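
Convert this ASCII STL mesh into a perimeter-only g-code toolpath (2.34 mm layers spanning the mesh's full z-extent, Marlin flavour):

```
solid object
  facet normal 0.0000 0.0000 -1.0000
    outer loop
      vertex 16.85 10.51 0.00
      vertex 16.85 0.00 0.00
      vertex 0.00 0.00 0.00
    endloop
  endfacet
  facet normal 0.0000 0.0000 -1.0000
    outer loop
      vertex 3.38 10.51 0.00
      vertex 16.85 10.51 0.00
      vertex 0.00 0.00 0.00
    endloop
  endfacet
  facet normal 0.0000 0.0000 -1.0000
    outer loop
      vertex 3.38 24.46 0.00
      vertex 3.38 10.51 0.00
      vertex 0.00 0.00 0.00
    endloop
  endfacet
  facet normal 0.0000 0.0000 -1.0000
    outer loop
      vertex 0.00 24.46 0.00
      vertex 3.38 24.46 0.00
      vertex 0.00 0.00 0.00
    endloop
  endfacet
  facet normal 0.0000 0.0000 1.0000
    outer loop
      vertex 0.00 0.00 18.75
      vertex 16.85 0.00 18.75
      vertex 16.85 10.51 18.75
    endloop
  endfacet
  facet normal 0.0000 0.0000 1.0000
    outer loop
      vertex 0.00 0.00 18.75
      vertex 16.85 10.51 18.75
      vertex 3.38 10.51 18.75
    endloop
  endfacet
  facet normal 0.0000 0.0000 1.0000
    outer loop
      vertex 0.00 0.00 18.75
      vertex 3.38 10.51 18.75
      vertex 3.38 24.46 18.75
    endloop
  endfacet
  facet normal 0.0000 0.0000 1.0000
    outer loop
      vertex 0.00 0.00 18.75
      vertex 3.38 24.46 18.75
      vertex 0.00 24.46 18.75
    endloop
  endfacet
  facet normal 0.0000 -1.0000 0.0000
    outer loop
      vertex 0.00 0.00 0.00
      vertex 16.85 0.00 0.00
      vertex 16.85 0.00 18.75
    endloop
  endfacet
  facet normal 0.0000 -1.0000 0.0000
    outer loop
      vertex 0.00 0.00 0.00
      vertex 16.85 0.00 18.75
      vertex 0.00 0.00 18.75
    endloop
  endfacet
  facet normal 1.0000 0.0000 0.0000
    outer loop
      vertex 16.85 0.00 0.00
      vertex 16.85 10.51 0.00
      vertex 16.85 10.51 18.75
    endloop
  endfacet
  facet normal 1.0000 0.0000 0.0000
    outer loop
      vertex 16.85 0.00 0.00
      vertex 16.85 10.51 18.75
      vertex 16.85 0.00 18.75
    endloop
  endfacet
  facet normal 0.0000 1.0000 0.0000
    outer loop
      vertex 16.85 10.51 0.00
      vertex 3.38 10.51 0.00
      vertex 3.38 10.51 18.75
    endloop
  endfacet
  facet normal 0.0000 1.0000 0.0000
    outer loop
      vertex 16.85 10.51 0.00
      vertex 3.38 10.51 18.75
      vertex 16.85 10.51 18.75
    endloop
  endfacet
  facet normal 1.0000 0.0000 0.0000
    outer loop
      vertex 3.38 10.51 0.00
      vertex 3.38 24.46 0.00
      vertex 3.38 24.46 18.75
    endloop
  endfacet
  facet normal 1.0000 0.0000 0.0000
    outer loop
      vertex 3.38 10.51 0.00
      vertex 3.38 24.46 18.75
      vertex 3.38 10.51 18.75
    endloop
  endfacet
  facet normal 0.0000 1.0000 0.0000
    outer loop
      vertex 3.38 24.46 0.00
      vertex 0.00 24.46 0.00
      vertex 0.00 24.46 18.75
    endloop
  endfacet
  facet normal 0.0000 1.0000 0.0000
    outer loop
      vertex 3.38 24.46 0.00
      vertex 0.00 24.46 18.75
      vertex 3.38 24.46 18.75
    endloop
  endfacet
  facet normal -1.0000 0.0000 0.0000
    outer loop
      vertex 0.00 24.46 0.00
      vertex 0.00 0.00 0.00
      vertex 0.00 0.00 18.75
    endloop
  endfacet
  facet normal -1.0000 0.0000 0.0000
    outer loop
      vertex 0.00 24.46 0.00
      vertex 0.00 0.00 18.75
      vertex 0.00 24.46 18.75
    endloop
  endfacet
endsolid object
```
; perimeter-only toolpath
G21 ; units = mm
G90 ; absolute positioning
G28 ; home
; layer 1
G0 Z2.34
G0 X0.00 Y0.00
G1 X16.85 Y0.00
G1 X16.85 Y10.51
G1 X3.38 Y10.51
G1 X3.38 Y24.46
G1 X0.00 Y24.46
G1 X0.00 Y0.00
; layer 2
G0 Z4.69
G0 X0.00 Y0.00
G1 X16.85 Y0.00
G1 X16.85 Y10.51
G1 X3.38 Y10.51
G1 X3.38 Y24.46
G1 X0.00 Y24.46
G1 X0.00 Y0.00
; layer 3
G0 Z7.03
G0 X0.00 Y0.00
G1 X16.85 Y0.00
G1 X16.85 Y10.51
G1 X3.38 Y10.51
G1 X3.38 Y24.46
G1 X0.00 Y24.46
G1 X0.00 Y0.00
; layer 4
G0 Z9.38
G0 X0.00 Y0.00
G1 X16.85 Y0.00
G1 X16.85 Y10.51
G1 X3.38 Y10.51
G1 X3.38 Y24.46
G1 X0.00 Y24.46
G1 X0.00 Y0.00
; layer 5
G0 Z11.72
G0 X0.00 Y0.00
G1 X16.85 Y0.00
G1 X16.85 Y10.51
G1 X3.38 Y10.51
G1 X3.38 Y24.46
G1 X0.00 Y24.46
G1 X0.00 Y0.00
; layer 6
G0 Z14.06
G0 X0.00 Y0.00
G1 X16.85 Y0.00
G1 X16.85 Y10.51
G1 X3.38 Y10.51
G1 X3.38 Y24.46
G1 X0.00 Y24.46
G1 X0.00 Y0.00
; layer 7
G0 Z16.41
G0 X0.00 Y0.00
G1 X16.85 Y0.00
G1 X16.85 Y10.51
G1 X3.38 Y10.51
G1 X3.38 Y24.46
G1 X0.00 Y24.46
G1 X0.00 Y0.00
; layer 8
G0 Z18.75
G0 X0.00 Y0.00
G1 X16.85 Y0.00
G1 X16.85 Y10.51
G1 X3.38 Y10.51
G1 X3.38 Y24.46
G1 X0.00 Y24.46
G1 X0.00 Y0.00
M2 ; end

The solid is an L-shaped prism: outer 16.9 × 24.5 mm, arm thicknesses ≈ 10.5 mm (horizontal) and 3.38 mm (vertical), extruded 18.8 mm in z. Slicing at Δz = 2.34 mm — 8 equal slices spanning the solid's height, so layer i sits at z = i·h/8 — gives 8 non-empty perimeters. Each is a 6-segment closed polygon; G0 lifts to the layer z and rapids to the start vertex, then G1 traces the edges.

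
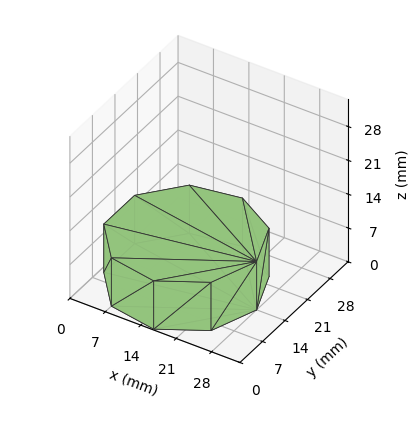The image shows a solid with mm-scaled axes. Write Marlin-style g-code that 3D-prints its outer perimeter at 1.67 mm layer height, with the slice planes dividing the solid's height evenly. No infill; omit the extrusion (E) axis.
Reading the render: the shape is a regular 9-sided prism (a cylinder approximated with 9 flat sides), circumscribed radius ≈ 14 mm, height ≈ 10 mm (dimensions read to the nearest mm from the axis ticks). For the g-code, the solid's height is divided into equal slices at the stated Δz and each level perimeter traced with G1 moves after a G0 lift.

; perimeter-only toolpath
G21 ; units = mm
G90 ; absolute positioning
G28 ; home
; layer 1
G0 Z1.67
G0 X28.00 Y14.00
G1 X24.72 Y23.00
G1 X16.43 Y27.79
G1 X7.00 Y26.12
G1 X0.84 Y18.79
G1 X0.84 Y9.21
G1 X7.00 Y1.88
G1 X16.43 Y0.21
G1 X24.72 Y5.00
G1 X28.00 Y14.00
; layer 2
G0 Z3.33
G0 X28.00 Y14.00
G1 X24.72 Y23.00
G1 X16.43 Y27.79
G1 X7.00 Y26.12
G1 X0.84 Y18.79
G1 X0.84 Y9.21
G1 X7.00 Y1.88
G1 X16.43 Y0.21
G1 X24.72 Y5.00
G1 X28.00 Y14.00
; layer 3
G0 Z5.00
G0 X28.00 Y14.00
G1 X24.72 Y23.00
G1 X16.43 Y27.79
G1 X7.00 Y26.12
G1 X0.84 Y18.79
G1 X0.84 Y9.21
G1 X7.00 Y1.88
G1 X16.43 Y0.21
G1 X24.72 Y5.00
G1 X28.00 Y14.00
; layer 4
G0 Z6.67
G0 X28.00 Y14.00
G1 X24.72 Y23.00
G1 X16.43 Y27.79
G1 X7.00 Y26.12
G1 X0.84 Y18.79
G1 X0.84 Y9.21
G1 X7.00 Y1.88
G1 X16.43 Y0.21
G1 X24.72 Y5.00
G1 X28.00 Y14.00
; layer 5
G0 Z8.33
G0 X28.00 Y14.00
G1 X24.72 Y23.00
G1 X16.43 Y27.79
G1 X7.00 Y26.12
G1 X0.84 Y18.79
G1 X0.84 Y9.21
G1 X7.00 Y1.88
G1 X16.43 Y0.21
G1 X24.72 Y5.00
G1 X28.00 Y14.00
; layer 6
G0 Z10.00
G0 X28.00 Y14.00
G1 X24.72 Y23.00
G1 X16.43 Y27.79
G1 X7.00 Y26.12
G1 X0.84 Y18.79
G1 X0.84 Y9.21
G1 X7.00 Y1.88
G1 X16.43 Y0.21
G1 X24.72 Y5.00
G1 X28.00 Y14.00
M2 ; end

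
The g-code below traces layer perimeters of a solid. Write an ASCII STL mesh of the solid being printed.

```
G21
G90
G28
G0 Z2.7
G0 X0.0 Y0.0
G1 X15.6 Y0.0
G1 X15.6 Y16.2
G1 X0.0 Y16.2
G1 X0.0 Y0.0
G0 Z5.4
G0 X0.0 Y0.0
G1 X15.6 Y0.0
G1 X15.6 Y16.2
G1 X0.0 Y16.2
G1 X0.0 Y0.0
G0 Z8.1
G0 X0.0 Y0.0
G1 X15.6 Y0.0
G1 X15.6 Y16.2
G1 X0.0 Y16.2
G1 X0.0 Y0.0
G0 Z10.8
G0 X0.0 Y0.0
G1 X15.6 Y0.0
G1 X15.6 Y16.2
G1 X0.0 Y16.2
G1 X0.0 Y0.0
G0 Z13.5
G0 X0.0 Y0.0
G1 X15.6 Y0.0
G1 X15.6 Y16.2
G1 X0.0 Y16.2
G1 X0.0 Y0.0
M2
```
solid part
  facet normal 0.0000 0.0000 -1.0000
    outer loop
      vertex 15.6 16.2 0.0
      vertex 15.6 0.0 0.0
      vertex 0.0 0.0 0.0
    endloop
  endfacet
  facet normal 0.0000 0.0000 -1.0000
    outer loop
      vertex 0.0 16.2 0.0
      vertex 15.6 16.2 0.0
      vertex 0.0 0.0 0.0
    endloop
  endfacet
  facet normal 0.0000 0.0000 1.0000
    outer loop
      vertex 0.0 0.0 13.5
      vertex 15.6 0.0 13.5
      vertex 15.6 16.2 13.5
    endloop
  endfacet
  facet normal 0.0000 0.0000 1.0000
    outer loop
      vertex 0.0 0.0 13.5
      vertex 15.6 16.2 13.5
      vertex 0.0 16.2 13.5
    endloop
  endfacet
  facet normal 0.0000 -1.0000 0.0000
    outer loop
      vertex 0.0 0.0 0.0
      vertex 15.6 0.0 0.0
      vertex 15.6 0.0 13.5
    endloop
  endfacet
  facet normal 0.0000 -1.0000 0.0000
    outer loop
      vertex 0.0 0.0 0.0
      vertex 15.6 0.0 13.5
      vertex 0.0 0.0 13.5
    endloop
  endfacet
  facet normal 0.0000 1.0000 0.0000
    outer loop
      vertex 15.6 16.2 13.5
      vertex 15.6 16.2 0.0
      vertex 0.0 16.2 0.0
    endloop
  endfacet
  facet normal 0.0000 1.0000 0.0000
    outer loop
      vertex 0.0 16.2 13.5
      vertex 15.6 16.2 13.5
      vertex 0.0 16.2 0.0
    endloop
  endfacet
  facet normal -1.0000 0.0000 0.0000
    outer loop
      vertex 0.0 16.2 13.5
      vertex 0.0 16.2 0.0
      vertex 0.0 0.0 0.0
    endloop
  endfacet
  facet normal -1.0000 0.0000 0.0000
    outer loop
      vertex 0.0 0.0 13.5
      vertex 0.0 16.2 13.5
      vertex 0.0 0.0 0.0
    endloop
  endfacet
  facet normal 1.0000 0.0000 0.0000
    outer loop
      vertex 15.6 0.0 0.0
      vertex 15.6 16.2 0.0
      vertex 15.6 16.2 13.5
    endloop
  endfacet
  facet normal 1.0000 0.0000 0.0000
    outer loop
      vertex 15.6 0.0 0.0
      vertex 15.6 16.2 13.5
      vertex 15.6 0.0 13.5
    endloop
  endfacet
endsolid part

The G0 Z moves step by Δz≈2.7 mm. Every layer's G1 loop is the same polygon, so the solid is a straight extrusion of it from z=0 to z≈13.5. Closing with flat bottom and top caps and triangulating gives 12 facets — a rectangular box, roughly 15.6 × 16.2 mm footprint and 13.5 mm tall.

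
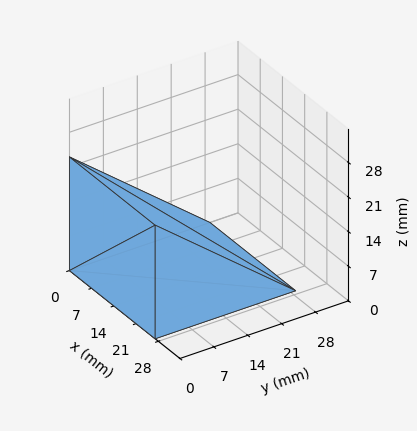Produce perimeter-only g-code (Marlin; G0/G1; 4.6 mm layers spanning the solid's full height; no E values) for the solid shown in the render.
Reading the render: the shape is a wedge (ramp): 27 × 29 mm base, rising to 23 mm along the y=0 edge and sloping linearly to z=0 at y=29 (dimensions read to the nearest mm from the axis ticks). For the g-code, the solid's height is divided into equal slices at the stated Δz and each level perimeter traced with G1 moves after a G0 lift.

; perimeter-only toolpath
G21 ; units = mm
G90 ; absolute positioning
G28 ; home
; layer 1
G0 Z4.6
G0 X0.0 Y0.0
G1 X27.0 Y0.0
G1 X27.0 Y23.2
G1 X0.0 Y23.2
G1 X0.0 Y0.0
; layer 2
G0 Z9.2
G0 X0.0 Y0.0
G1 X27.0 Y0.0
G1 X27.0 Y17.4
G1 X0.0 Y17.4
G1 X0.0 Y0.0
; layer 3
G0 Z13.8
G0 X0.0 Y0.0
G1 X27.0 Y0.0
G1 X27.0 Y11.6
G1 X0.0 Y11.6
G1 X0.0 Y0.0
; layer 4
G0 Z18.4
G0 X0.0 Y0.0
G1 X27.0 Y0.0
G1 X27.0 Y5.8
G1 X0.0 Y5.8
G1 X0.0 Y0.0
M2 ; end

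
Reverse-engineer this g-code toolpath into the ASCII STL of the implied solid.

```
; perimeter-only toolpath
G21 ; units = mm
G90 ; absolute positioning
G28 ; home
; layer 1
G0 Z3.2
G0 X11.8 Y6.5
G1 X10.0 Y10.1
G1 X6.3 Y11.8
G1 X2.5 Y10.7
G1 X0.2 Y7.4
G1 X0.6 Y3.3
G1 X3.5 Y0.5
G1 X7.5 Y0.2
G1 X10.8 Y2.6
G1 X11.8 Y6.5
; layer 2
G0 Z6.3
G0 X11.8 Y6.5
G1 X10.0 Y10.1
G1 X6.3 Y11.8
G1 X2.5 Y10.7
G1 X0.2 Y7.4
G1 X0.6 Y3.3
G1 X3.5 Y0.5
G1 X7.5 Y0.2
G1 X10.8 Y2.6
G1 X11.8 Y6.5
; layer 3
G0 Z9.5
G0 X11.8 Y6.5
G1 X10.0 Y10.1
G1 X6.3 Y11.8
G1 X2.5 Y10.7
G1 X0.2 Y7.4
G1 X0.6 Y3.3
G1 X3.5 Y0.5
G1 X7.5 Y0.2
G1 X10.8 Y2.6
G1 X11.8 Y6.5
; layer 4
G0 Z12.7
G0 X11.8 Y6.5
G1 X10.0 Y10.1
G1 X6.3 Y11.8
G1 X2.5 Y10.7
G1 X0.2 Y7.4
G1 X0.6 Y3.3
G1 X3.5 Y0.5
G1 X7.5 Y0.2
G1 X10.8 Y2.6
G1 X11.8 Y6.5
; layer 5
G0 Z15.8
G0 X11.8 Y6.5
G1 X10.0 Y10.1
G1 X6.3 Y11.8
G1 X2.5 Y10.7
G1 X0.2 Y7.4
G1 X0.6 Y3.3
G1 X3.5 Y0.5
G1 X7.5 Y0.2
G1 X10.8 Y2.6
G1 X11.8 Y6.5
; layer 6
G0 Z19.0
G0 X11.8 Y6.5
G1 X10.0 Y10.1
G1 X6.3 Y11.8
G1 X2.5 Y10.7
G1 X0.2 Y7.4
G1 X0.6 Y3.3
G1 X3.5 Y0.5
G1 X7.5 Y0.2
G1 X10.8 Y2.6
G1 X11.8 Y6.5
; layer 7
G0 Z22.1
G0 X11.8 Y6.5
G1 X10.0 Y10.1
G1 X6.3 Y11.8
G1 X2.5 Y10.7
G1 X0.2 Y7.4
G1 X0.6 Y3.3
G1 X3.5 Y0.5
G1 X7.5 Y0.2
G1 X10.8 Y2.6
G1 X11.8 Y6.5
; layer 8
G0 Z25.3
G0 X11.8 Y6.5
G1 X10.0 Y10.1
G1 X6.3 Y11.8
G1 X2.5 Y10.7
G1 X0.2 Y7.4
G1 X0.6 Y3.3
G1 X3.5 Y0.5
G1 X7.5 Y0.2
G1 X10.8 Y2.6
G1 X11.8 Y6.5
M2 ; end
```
solid part
  facet normal 0.0000 0.0000 -1.0000
    outer loop
      vertex 6.3 11.8 0.0
      vertex 10.0 10.1 0.0
      vertex 11.8 6.5 0.0
    endloop
  endfacet
  facet normal 0.0000 0.0000 -1.0000
    outer loop
      vertex 2.5 10.7 0.0
      vertex 6.3 11.8 0.0
      vertex 11.8 6.5 0.0
    endloop
  endfacet
  facet normal 0.0000 0.0000 -1.0000
    outer loop
      vertex 0.2 7.4 0.0
      vertex 2.5 10.7 0.0
      vertex 11.8 6.5 0.0
    endloop
  endfacet
  facet normal 0.0000 0.0000 -1.0000
    outer loop
      vertex 0.6 3.3 0.0
      vertex 0.2 7.4 0.0
      vertex 11.8 6.5 0.0
    endloop
  endfacet
  facet normal 0.0000 0.0000 -1.0000
    outer loop
      vertex 3.5 0.5 0.0
      vertex 0.6 3.3 0.0
      vertex 11.8 6.5 0.0
    endloop
  endfacet
  facet normal 0.0000 0.0000 -1.0000
    outer loop
      vertex 7.5 0.2 0.0
      vertex 3.5 0.5 0.0
      vertex 11.8 6.5 0.0
    endloop
  endfacet
  facet normal 0.0000 0.0000 -1.0000
    outer loop
      vertex 10.8 2.6 0.0
      vertex 7.5 0.2 0.0
      vertex 11.8 6.5 0.0
    endloop
  endfacet
  facet normal 0.0000 0.0000 1.0000
    outer loop
      vertex 11.8 6.5 25.3
      vertex 10.0 10.1 25.3
      vertex 6.3 11.8 25.3
    endloop
  endfacet
  facet normal 0.0000 0.0000 1.0000
    outer loop
      vertex 11.8 6.5 25.3
      vertex 6.3 11.8 25.3
      vertex 2.5 10.7 25.3
    endloop
  endfacet
  facet normal 0.0000 0.0000 1.0000
    outer loop
      vertex 11.8 6.5 25.3
      vertex 2.5 10.7 25.3
      vertex 0.2 7.4 25.3
    endloop
  endfacet
  facet normal 0.0000 0.0000 1.0000
    outer loop
      vertex 11.8 6.5 25.3
      vertex 0.2 7.4 25.3
      vertex 0.6 3.3 25.3
    endloop
  endfacet
  facet normal 0.0000 0.0000 1.0000
    outer loop
      vertex 11.8 6.5 25.3
      vertex 0.6 3.3 25.3
      vertex 3.5 0.5 25.3
    endloop
  endfacet
  facet normal 0.0000 0.0000 1.0000
    outer loop
      vertex 11.8 6.5 25.3
      vertex 3.5 0.5 25.3
      vertex 7.5 0.2 25.3
    endloop
  endfacet
  facet normal 0.0000 0.0000 1.0000
    outer loop
      vertex 11.8 6.5 25.3
      vertex 7.5 0.2 25.3
      vertex 10.8 2.6 25.3
    endloop
  endfacet
  facet normal 0.8944 0.4472 0.0000
    outer loop
      vertex 11.8 6.5 0.0
      vertex 10.0 10.1 0.0
      vertex 10.0 10.1 25.3
    endloop
  endfacet
  facet normal 0.8944 0.4472 0.0000
    outer loop
      vertex 11.8 6.5 0.0
      vertex 10.0 10.1 25.3
      vertex 11.8 6.5 25.3
    endloop
  endfacet
  facet normal 0.4175 0.9087 0.0000
    outer loop
      vertex 10.0 10.1 0.0
      vertex 6.3 11.8 0.0
      vertex 6.3 11.8 25.3
    endloop
  endfacet
  facet normal 0.4175 0.9087 0.0000
    outer loop
      vertex 10.0 10.1 0.0
      vertex 6.3 11.8 25.3
      vertex 10.0 10.1 25.3
    endloop
  endfacet
  facet normal -0.2781 0.9606 0.0000
    outer loop
      vertex 6.3 11.8 0.0
      vertex 2.5 10.7 0.0
      vertex 2.5 10.7 25.3
    endloop
  endfacet
  facet normal -0.2781 0.9606 0.0000
    outer loop
      vertex 6.3 11.8 0.0
      vertex 2.5 10.7 25.3
      vertex 6.3 11.8 25.3
    endloop
  endfacet
  facet normal -0.8204 0.5718 0.0000
    outer loop
      vertex 2.5 10.7 0.0
      vertex 0.2 7.4 0.0
      vertex 0.2 7.4 25.3
    endloop
  endfacet
  facet normal -0.8204 0.5718 0.0000
    outer loop
      vertex 2.5 10.7 0.0
      vertex 0.2 7.4 25.3
      vertex 2.5 10.7 25.3
    endloop
  endfacet
  facet normal -0.9953 -0.0971 0.0000
    outer loop
      vertex 0.2 7.4 0.0
      vertex 0.6 3.3 0.0
      vertex 0.6 3.3 25.3
    endloop
  endfacet
  facet normal -0.9953 -0.0971 0.0000
    outer loop
      vertex 0.2 7.4 0.0
      vertex 0.6 3.3 25.3
      vertex 0.2 7.4 25.3
    endloop
  endfacet
  facet normal -0.6946 -0.7194 0.0000
    outer loop
      vertex 0.6 3.3 0.0
      vertex 3.5 0.5 0.0
      vertex 3.5 0.5 25.3
    endloop
  endfacet
  facet normal -0.6946 -0.7194 0.0000
    outer loop
      vertex 0.6 3.3 0.0
      vertex 3.5 0.5 25.3
      vertex 0.6 3.3 25.3
    endloop
  endfacet
  facet normal -0.0748 -0.9972 0.0000
    outer loop
      vertex 3.5 0.5 0.0
      vertex 7.5 0.2 0.0
      vertex 7.5 0.2 25.3
    endloop
  endfacet
  facet normal -0.0748 -0.9972 0.0000
    outer loop
      vertex 3.5 0.5 0.0
      vertex 7.5 0.2 25.3
      vertex 3.5 0.5 25.3
    endloop
  endfacet
  facet normal 0.5882 -0.8087 0.0000
    outer loop
      vertex 7.5 0.2 0.0
      vertex 10.8 2.6 0.0
      vertex 10.8 2.6 25.3
    endloop
  endfacet
  facet normal 0.5882 -0.8087 0.0000
    outer loop
      vertex 7.5 0.2 0.0
      vertex 10.8 2.6 25.3
      vertex 7.5 0.2 25.3
    endloop
  endfacet
  facet normal 0.9687 -0.2484 0.0000
    outer loop
      vertex 10.8 2.6 0.0
      vertex 11.8 6.5 0.0
      vertex 11.8 6.5 25.3
    endloop
  endfacet
  facet normal 0.9687 -0.2484 0.0000
    outer loop
      vertex 10.8 2.6 0.0
      vertex 11.8 6.5 25.3
      vertex 10.8 2.6 25.3
    endloop
  endfacet
endsolid part

The G0 Z moves step by Δz≈3.2 mm. Every layer's G1 loop is the same polygon, so the solid is a straight extrusion of it from z=0 to z≈25.3. Closing with flat bottom and top caps and triangulating gives 32 facets — a regular 9-sided prism (a cylinder approximated with 9 flat sides), circumscribed radius ≈ 5.9 mm, height ≈ 25.3 mm.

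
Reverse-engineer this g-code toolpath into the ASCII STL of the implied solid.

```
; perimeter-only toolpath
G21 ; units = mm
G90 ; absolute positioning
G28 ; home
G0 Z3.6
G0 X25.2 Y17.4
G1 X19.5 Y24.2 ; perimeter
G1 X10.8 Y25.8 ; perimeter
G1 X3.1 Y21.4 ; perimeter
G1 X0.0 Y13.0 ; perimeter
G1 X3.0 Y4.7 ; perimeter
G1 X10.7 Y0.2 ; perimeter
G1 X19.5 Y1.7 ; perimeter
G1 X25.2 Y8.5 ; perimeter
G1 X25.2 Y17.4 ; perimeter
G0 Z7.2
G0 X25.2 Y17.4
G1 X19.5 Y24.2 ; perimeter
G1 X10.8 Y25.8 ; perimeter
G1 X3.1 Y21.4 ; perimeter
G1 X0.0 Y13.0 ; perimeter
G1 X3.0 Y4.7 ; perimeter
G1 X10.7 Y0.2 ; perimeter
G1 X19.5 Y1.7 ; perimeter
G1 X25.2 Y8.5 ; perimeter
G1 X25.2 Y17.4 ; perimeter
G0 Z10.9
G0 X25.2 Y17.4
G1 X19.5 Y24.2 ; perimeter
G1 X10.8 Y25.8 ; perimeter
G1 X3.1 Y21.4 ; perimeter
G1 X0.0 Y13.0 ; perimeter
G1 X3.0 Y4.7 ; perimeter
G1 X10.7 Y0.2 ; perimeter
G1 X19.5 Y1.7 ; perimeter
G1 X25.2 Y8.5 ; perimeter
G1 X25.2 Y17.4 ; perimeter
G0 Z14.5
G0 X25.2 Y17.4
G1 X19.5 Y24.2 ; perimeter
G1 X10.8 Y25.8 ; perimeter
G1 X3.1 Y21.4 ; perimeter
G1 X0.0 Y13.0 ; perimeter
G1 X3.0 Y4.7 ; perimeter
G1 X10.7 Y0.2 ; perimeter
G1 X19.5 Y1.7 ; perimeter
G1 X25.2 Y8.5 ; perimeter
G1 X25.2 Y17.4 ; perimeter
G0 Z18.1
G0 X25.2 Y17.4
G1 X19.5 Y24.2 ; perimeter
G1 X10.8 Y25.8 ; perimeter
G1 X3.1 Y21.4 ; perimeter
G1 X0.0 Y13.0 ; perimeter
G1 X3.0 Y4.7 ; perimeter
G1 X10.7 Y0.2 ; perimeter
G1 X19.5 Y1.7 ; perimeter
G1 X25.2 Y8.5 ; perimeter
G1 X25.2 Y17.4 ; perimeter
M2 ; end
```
solid part
  facet normal 0.0000 0.0000 -1.0000
    outer loop
      vertex 10.8 25.8 0.0
      vertex 19.5 24.2 0.0
      vertex 25.2 17.4 0.0
    endloop
  endfacet
  facet normal 0.0000 0.0000 -1.0000
    outer loop
      vertex 3.1 21.4 0.0
      vertex 10.8 25.8 0.0
      vertex 25.2 17.4 0.0
    endloop
  endfacet
  facet normal 0.0000 0.0000 -1.0000
    outer loop
      vertex 0.0 13.0 0.0
      vertex 3.1 21.4 0.0
      vertex 25.2 17.4 0.0
    endloop
  endfacet
  facet normal 0.0000 0.0000 -1.0000
    outer loop
      vertex 3.0 4.7 0.0
      vertex 0.0 13.0 0.0
      vertex 25.2 17.4 0.0
    endloop
  endfacet
  facet normal 0.0000 0.0000 -1.0000
    outer loop
      vertex 10.7 0.2 0.0
      vertex 3.0 4.7 0.0
      vertex 25.2 17.4 0.0
    endloop
  endfacet
  facet normal 0.0000 0.0000 -1.0000
    outer loop
      vertex 19.5 1.7 0.0
      vertex 10.7 0.2 0.0
      vertex 25.2 17.4 0.0
    endloop
  endfacet
  facet normal 0.0000 0.0000 -1.0000
    outer loop
      vertex 25.2 8.5 0.0
      vertex 19.5 1.7 0.0
      vertex 25.2 17.4 0.0
    endloop
  endfacet
  facet normal 0.0000 0.0000 1.0000
    outer loop
      vertex 25.2 17.4 18.1
      vertex 19.5 24.2 18.1
      vertex 10.8 25.8 18.1
    endloop
  endfacet
  facet normal 0.0000 0.0000 1.0000
    outer loop
      vertex 25.2 17.4 18.1
      vertex 10.8 25.8 18.1
      vertex 3.1 21.4 18.1
    endloop
  endfacet
  facet normal 0.0000 0.0000 1.0000
    outer loop
      vertex 25.2 17.4 18.1
      vertex 3.1 21.4 18.1
      vertex 0.0 13.0 18.1
    endloop
  endfacet
  facet normal 0.0000 0.0000 1.0000
    outer loop
      vertex 25.2 17.4 18.1
      vertex 0.0 13.0 18.1
      vertex 3.0 4.7 18.1
    endloop
  endfacet
  facet normal 0.0000 0.0000 1.0000
    outer loop
      vertex 25.2 17.4 18.1
      vertex 3.0 4.7 18.1
      vertex 10.7 0.2 18.1
    endloop
  endfacet
  facet normal 0.0000 0.0000 1.0000
    outer loop
      vertex 25.2 17.4 18.1
      vertex 10.7 0.2 18.1
      vertex 19.5 1.7 18.1
    endloop
  endfacet
  facet normal 0.0000 0.0000 1.0000
    outer loop
      vertex 25.2 17.4 18.1
      vertex 19.5 1.7 18.1
      vertex 25.2 8.5 18.1
    endloop
  endfacet
  facet normal 0.7664 0.6424 0.0000
    outer loop
      vertex 25.2 17.4 0.0
      vertex 19.5 24.2 0.0
      vertex 19.5 24.2 18.1
    endloop
  endfacet
  facet normal 0.7664 0.6424 0.0000
    outer loop
      vertex 25.2 17.4 0.0
      vertex 19.5 24.2 18.1
      vertex 25.2 17.4 18.1
    endloop
  endfacet
  facet normal 0.1809 0.9835 0.0000
    outer loop
      vertex 19.5 24.2 0.0
      vertex 10.8 25.8 0.0
      vertex 10.8 25.8 18.1
    endloop
  endfacet
  facet normal 0.1809 0.9835 0.0000
    outer loop
      vertex 19.5 24.2 0.0
      vertex 10.8 25.8 18.1
      vertex 19.5 24.2 18.1
    endloop
  endfacet
  facet normal -0.4961 0.8682 0.0000
    outer loop
      vertex 10.8 25.8 0.0
      vertex 3.1 21.4 0.0
      vertex 3.1 21.4 18.1
    endloop
  endfacet
  facet normal -0.4961 0.8682 0.0000
    outer loop
      vertex 10.8 25.8 0.0
      vertex 3.1 21.4 18.1
      vertex 10.8 25.8 18.1
    endloop
  endfacet
  facet normal -0.9382 0.3462 0.0000
    outer loop
      vertex 3.1 21.4 0.0
      vertex 0.0 13.0 0.0
      vertex 0.0 13.0 18.1
    endloop
  endfacet
  facet normal -0.9382 0.3462 0.0000
    outer loop
      vertex 3.1 21.4 0.0
      vertex 0.0 13.0 18.1
      vertex 3.1 21.4 18.1
    endloop
  endfacet
  facet normal -0.9405 -0.3399 0.0000
    outer loop
      vertex 0.0 13.0 0.0
      vertex 3.0 4.7 0.0
      vertex 3.0 4.7 18.1
    endloop
  endfacet
  facet normal -0.9405 -0.3399 0.0000
    outer loop
      vertex 0.0 13.0 0.0
      vertex 3.0 4.7 18.1
      vertex 0.0 13.0 18.1
    endloop
  endfacet
  facet normal -0.5046 -0.8634 0.0000
    outer loop
      vertex 3.0 4.7 0.0
      vertex 10.7 0.2 0.0
      vertex 10.7 0.2 18.1
    endloop
  endfacet
  facet normal -0.5046 -0.8634 0.0000
    outer loop
      vertex 3.0 4.7 0.0
      vertex 10.7 0.2 18.1
      vertex 3.0 4.7 18.1
    endloop
  endfacet
  facet normal 0.1680 -0.9858 0.0000
    outer loop
      vertex 10.7 0.2 0.0
      vertex 19.5 1.7 0.0
      vertex 19.5 1.7 18.1
    endloop
  endfacet
  facet normal 0.1680 -0.9858 0.0000
    outer loop
      vertex 10.7 0.2 0.0
      vertex 19.5 1.7 18.1
      vertex 10.7 0.2 18.1
    endloop
  endfacet
  facet normal 0.7664 -0.6424 0.0000
    outer loop
      vertex 19.5 1.7 0.0
      vertex 25.2 8.5 0.0
      vertex 25.2 8.5 18.1
    endloop
  endfacet
  facet normal 0.7664 -0.6424 0.0000
    outer loop
      vertex 19.5 1.7 0.0
      vertex 25.2 8.5 18.1
      vertex 19.5 1.7 18.1
    endloop
  endfacet
  facet normal 1.0000 0.0000 0.0000
    outer loop
      vertex 25.2 8.5 0.0
      vertex 25.2 17.4 0.0
      vertex 25.2 17.4 18.1
    endloop
  endfacet
  facet normal 1.0000 0.0000 0.0000
    outer loop
      vertex 25.2 8.5 0.0
      vertex 25.2 17.4 18.1
      vertex 25.2 8.5 18.1
    endloop
  endfacet
endsolid part

The G0 Z moves step by Δz≈3.6 mm. Every layer's G1 loop is the same polygon, so the solid is a straight extrusion of it from z=0 to z≈18.1. Closing with flat bottom and top caps and triangulating gives 32 facets — a regular 9-sided prism (a cylinder approximated with 9 flat sides), circumscribed radius ≈ 13 mm, height ≈ 18.1 mm.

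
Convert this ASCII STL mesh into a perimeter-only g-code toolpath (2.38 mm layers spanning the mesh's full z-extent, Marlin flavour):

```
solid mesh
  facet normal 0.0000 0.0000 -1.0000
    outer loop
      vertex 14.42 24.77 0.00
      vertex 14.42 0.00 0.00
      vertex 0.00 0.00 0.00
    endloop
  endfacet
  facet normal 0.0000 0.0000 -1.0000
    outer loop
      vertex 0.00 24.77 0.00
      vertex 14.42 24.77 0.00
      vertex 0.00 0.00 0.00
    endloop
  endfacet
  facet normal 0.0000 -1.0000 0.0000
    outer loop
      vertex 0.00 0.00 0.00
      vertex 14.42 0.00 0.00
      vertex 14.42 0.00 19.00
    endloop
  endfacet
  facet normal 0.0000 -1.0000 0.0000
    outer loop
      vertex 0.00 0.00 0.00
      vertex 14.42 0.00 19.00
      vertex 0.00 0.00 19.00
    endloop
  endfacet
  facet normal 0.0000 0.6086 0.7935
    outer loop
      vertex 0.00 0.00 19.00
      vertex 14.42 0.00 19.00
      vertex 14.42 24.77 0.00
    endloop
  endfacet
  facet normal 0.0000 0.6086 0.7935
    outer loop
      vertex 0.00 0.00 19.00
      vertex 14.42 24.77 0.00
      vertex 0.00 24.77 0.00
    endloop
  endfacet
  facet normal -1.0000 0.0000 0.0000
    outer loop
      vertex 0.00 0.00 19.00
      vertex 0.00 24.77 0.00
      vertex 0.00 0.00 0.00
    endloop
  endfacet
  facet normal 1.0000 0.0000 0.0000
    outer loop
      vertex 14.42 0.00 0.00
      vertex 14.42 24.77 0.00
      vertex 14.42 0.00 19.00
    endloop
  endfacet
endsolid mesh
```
; perimeter-only toolpath
G21 ; units = mm
G90 ; absolute positioning
G28 ; home
; layer 1
G0 Z2.38
G0 X0.00 Y0.00
G1 X14.42 Y0.00
G1 X14.42 Y21.67
G1 X0.00 Y21.67
G1 X0.00 Y0.00
; layer 2
G0 Z4.75
G0 X0.00 Y0.00
G1 X14.42 Y0.00
G1 X14.42 Y18.58
G1 X0.00 Y18.58
G1 X0.00 Y0.00
; layer 3
G0 Z7.12
G0 X0.00 Y0.00
G1 X14.42 Y0.00
G1 X14.42 Y15.48
G1 X0.00 Y15.48
G1 X0.00 Y0.00
; layer 4
G0 Z9.50
G0 X0.00 Y0.00
G1 X14.42 Y0.00
G1 X14.42 Y12.38
G1 X0.00 Y12.38
G1 X0.00 Y0.00
; layer 5
G0 Z11.88
G0 X0.00 Y0.00
G1 X14.42 Y0.00
G1 X14.42 Y9.29
G1 X0.00 Y9.29
G1 X0.00 Y0.00
; layer 6
G0 Z14.25
G0 X0.00 Y0.00
G1 X14.42 Y0.00
G1 X14.42 Y6.19
G1 X0.00 Y6.19
G1 X0.00 Y0.00
; layer 7
G0 Z16.62
G0 X0.00 Y0.00
G1 X14.42 Y0.00
G1 X14.42 Y3.10
G1 X0.00 Y3.10
G1 X0.00 Y0.00
M2 ; end

The solid is a wedge (ramp): 14.4 × 24.8 mm base, rising to 19 mm along the y=0 edge and sloping linearly to z=0 at y=24.8. Slicing at Δz = 2.38 mm — 8 equal slices spanning the solid's height, so layer i sits at z = i·h/8 — gives 7 non-empty perimeters. Each is a 4-segment closed polygon; G0 lifts to the layer z and rapids to the start vertex, then G1 traces the edges. The cross-section shrinks linearly with z (the slice at the apex is degenerate and omitted).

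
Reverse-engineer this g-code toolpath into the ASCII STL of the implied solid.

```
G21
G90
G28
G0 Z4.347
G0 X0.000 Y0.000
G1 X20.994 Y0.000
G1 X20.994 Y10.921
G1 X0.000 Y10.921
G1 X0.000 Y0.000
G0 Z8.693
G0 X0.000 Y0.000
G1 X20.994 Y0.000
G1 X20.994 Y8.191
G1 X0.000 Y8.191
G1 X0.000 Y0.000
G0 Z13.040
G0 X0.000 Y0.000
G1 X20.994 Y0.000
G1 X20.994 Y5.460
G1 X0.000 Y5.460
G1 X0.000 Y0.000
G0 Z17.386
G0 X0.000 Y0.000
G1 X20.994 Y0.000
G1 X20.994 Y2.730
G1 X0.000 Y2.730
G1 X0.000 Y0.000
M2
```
solid part
  facet normal 0.0000 0.0000 -1.0000
    outer loop
      vertex 20.994 13.651 0.000
      vertex 20.994 0.000 0.000
      vertex 0.000 0.000 0.000
    endloop
  endfacet
  facet normal 0.0000 0.0000 -1.0000
    outer loop
      vertex 0.000 13.651 0.000
      vertex 20.994 13.651 0.000
      vertex 0.000 0.000 0.000
    endloop
  endfacet
  facet normal 0.0000 -1.0000 0.0000
    outer loop
      vertex 0.000 0.000 0.000
      vertex 20.994 0.000 0.000
      vertex 20.994 0.000 21.733
    endloop
  endfacet
  facet normal 0.0000 -1.0000 0.0000
    outer loop
      vertex 0.000 0.000 0.000
      vertex 20.994 0.000 21.733
      vertex 0.000 0.000 21.733
    endloop
  endfacet
  facet normal 0.0000 0.8468 0.5319
    outer loop
      vertex 0.000 0.000 21.733
      vertex 20.994 0.000 21.733
      vertex 20.994 13.651 0.000
    endloop
  endfacet
  facet normal 0.0000 0.8468 0.5319
    outer loop
      vertex 0.000 0.000 21.733
      vertex 20.994 13.651 0.000
      vertex 0.000 13.651 0.000
    endloop
  endfacet
  facet normal -1.0000 0.0000 0.0000
    outer loop
      vertex 0.000 0.000 21.733
      vertex 0.000 13.651 0.000
      vertex 0.000 0.000 0.000
    endloop
  endfacet
  facet normal 1.0000 0.0000 0.0000
    outer loop
      vertex 20.994 0.000 0.000
      vertex 20.994 13.651 0.000
      vertex 20.994 0.000 21.733
    endloop
  endfacet
endsolid part

The G0 Z moves step by Δz≈4.347 mm. The G1 loops shrink linearly with z, so the solid tapers from its base footprint up to z≈21.7. Closing with a flat bottom cap and the tapered top and triangulating gives 8 facets — a wedge (ramp): 21 × 13.7 mm base, rising to 21.7 mm along the y=0 edge and sloping linearly to z=0 at y=13.7.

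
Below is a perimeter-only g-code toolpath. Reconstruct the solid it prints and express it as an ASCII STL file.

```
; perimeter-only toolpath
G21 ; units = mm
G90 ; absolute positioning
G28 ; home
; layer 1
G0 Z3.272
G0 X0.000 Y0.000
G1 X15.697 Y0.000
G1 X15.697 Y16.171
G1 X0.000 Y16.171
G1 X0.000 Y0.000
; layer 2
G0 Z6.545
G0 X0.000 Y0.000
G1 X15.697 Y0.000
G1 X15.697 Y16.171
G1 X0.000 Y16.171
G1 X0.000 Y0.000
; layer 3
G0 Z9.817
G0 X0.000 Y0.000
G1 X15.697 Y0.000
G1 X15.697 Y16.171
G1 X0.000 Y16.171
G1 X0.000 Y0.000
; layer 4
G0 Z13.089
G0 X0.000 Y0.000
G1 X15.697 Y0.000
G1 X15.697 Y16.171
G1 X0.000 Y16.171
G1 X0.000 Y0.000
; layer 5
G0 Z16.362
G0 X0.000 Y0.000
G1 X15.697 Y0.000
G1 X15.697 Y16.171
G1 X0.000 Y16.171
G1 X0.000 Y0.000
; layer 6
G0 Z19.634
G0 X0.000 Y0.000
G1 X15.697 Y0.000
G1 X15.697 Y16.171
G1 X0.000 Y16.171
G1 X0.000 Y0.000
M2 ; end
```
solid part
  facet normal 0.0000 0.0000 -1.0000
    outer loop
      vertex 15.697 16.171 0.000
      vertex 15.697 0.000 0.000
      vertex 0.000 0.000 0.000
    endloop
  endfacet
  facet normal 0.0000 0.0000 -1.0000
    outer loop
      vertex 0.000 16.171 0.000
      vertex 15.697 16.171 0.000
      vertex 0.000 0.000 0.000
    endloop
  endfacet
  facet normal 0.0000 0.0000 1.0000
    outer loop
      vertex 0.000 0.000 19.634
      vertex 15.697 0.000 19.634
      vertex 15.697 16.171 19.634
    endloop
  endfacet
  facet normal 0.0000 0.0000 1.0000
    outer loop
      vertex 0.000 0.000 19.634
      vertex 15.697 16.171 19.634
      vertex 0.000 16.171 19.634
    endloop
  endfacet
  facet normal 0.0000 -1.0000 0.0000
    outer loop
      vertex 0.000 0.000 0.000
      vertex 15.697 0.000 0.000
      vertex 15.697 0.000 19.634
    endloop
  endfacet
  facet normal 0.0000 -1.0000 0.0000
    outer loop
      vertex 0.000 0.000 0.000
      vertex 15.697 0.000 19.634
      vertex 0.000 0.000 19.634
    endloop
  endfacet
  facet normal 0.0000 1.0000 0.0000
    outer loop
      vertex 15.697 16.171 19.634
      vertex 15.697 16.171 0.000
      vertex 0.000 16.171 0.000
    endloop
  endfacet
  facet normal 0.0000 1.0000 0.0000
    outer loop
      vertex 0.000 16.171 19.634
      vertex 15.697 16.171 19.634
      vertex 0.000 16.171 0.000
    endloop
  endfacet
  facet normal -1.0000 0.0000 0.0000
    outer loop
      vertex 0.000 16.171 19.634
      vertex 0.000 16.171 0.000
      vertex 0.000 0.000 0.000
    endloop
  endfacet
  facet normal -1.0000 0.0000 0.0000
    outer loop
      vertex 0.000 0.000 19.634
      vertex 0.000 16.171 19.634
      vertex 0.000 0.000 0.000
    endloop
  endfacet
  facet normal 1.0000 0.0000 0.0000
    outer loop
      vertex 15.697 0.000 0.000
      vertex 15.697 16.171 0.000
      vertex 15.697 16.171 19.634
    endloop
  endfacet
  facet normal 1.0000 0.0000 0.0000
    outer loop
      vertex 15.697 0.000 0.000
      vertex 15.697 16.171 19.634
      vertex 15.697 0.000 19.634
    endloop
  endfacet
endsolid part

The G0 Z moves step by Δz≈3.272 mm. Every layer's G1 loop is the same polygon, so the solid is a straight extrusion of it from z=0 to z≈19.6. Closing with flat bottom and top caps and triangulating gives 12 facets — a rectangular box, roughly 15.7 × 16.2 mm footprint and 19.6 mm tall.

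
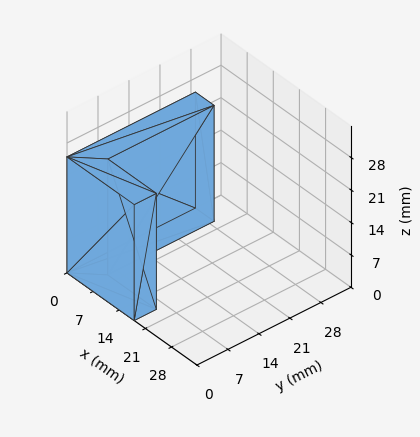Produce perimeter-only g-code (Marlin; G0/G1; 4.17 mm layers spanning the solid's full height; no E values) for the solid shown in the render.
Reading the render: the shape is an L-shaped prism: outer 18 × 29 mm, arm thicknesses ≈ 5 mm (horizontal) and 5 mm (vertical), extruded 25 mm in z (dimensions read to the nearest mm from the axis ticks). For the g-code, the solid's height is divided into equal slices at the stated Δz and each level perimeter traced with G1 moves after a G0 lift.

; perimeter-only toolpath
G21 ; units = mm
G90 ; absolute positioning
G28 ; home
; layer 1
G0 Z4.17
G0 X0.00 Y0.00
G1 X18.00 Y0.00
G1 X18.00 Y5.00
G1 X5.00 Y5.00
G1 X5.00 Y29.00
G1 X0.00 Y29.00
G1 X0.00 Y0.00
; layer 2
G0 Z8.33
G0 X0.00 Y0.00
G1 X18.00 Y0.00
G1 X18.00 Y5.00
G1 X5.00 Y5.00
G1 X5.00 Y29.00
G1 X0.00 Y29.00
G1 X0.00 Y0.00
; layer 3
G0 Z12.50
G0 X0.00 Y0.00
G1 X18.00 Y0.00
G1 X18.00 Y5.00
G1 X5.00 Y5.00
G1 X5.00 Y29.00
G1 X0.00 Y29.00
G1 X0.00 Y0.00
; layer 4
G0 Z16.67
G0 X0.00 Y0.00
G1 X18.00 Y0.00
G1 X18.00 Y5.00
G1 X5.00 Y5.00
G1 X5.00 Y29.00
G1 X0.00 Y29.00
G1 X0.00 Y0.00
; layer 5
G0 Z20.83
G0 X0.00 Y0.00
G1 X18.00 Y0.00
G1 X18.00 Y5.00
G1 X5.00 Y5.00
G1 X5.00 Y29.00
G1 X0.00 Y29.00
G1 X0.00 Y0.00
; layer 6
G0 Z25.00
G0 X0.00 Y0.00
G1 X18.00 Y0.00
G1 X18.00 Y5.00
G1 X5.00 Y5.00
G1 X5.00 Y29.00
G1 X0.00 Y29.00
G1 X0.00 Y0.00
M2 ; end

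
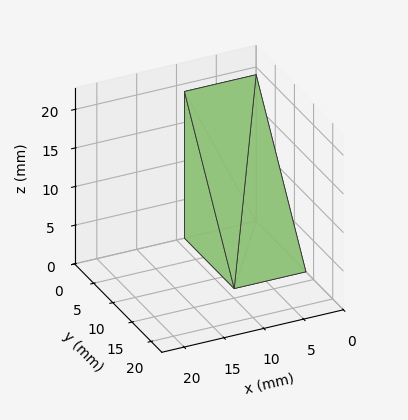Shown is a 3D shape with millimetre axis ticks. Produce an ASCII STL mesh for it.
Reading the render: the shape is a wedge (ramp): 9 × 13 mm base, rising to 19 mm along the y=0 edge and sloping linearly to z=0 at y=13 (dimensions read to the nearest mm from the axis ticks). For the STL, each face is triangulated and given an outward normal.

solid part
  facet normal 0.0000 0.0000 -1.0000
    outer loop
      vertex 9.0 13.0 0.0
      vertex 9.0 0.0 0.0
      vertex 0.0 0.0 0.0
    endloop
  endfacet
  facet normal 0.0000 0.0000 -1.0000
    outer loop
      vertex 0.0 13.0 0.0
      vertex 9.0 13.0 0.0
      vertex 0.0 0.0 0.0
    endloop
  endfacet
  facet normal 0.0000 -1.0000 0.0000
    outer loop
      vertex 0.0 0.0 0.0
      vertex 9.0 0.0 0.0
      vertex 9.0 0.0 19.0
    endloop
  endfacet
  facet normal 0.0000 -1.0000 0.0000
    outer loop
      vertex 0.0 0.0 0.0
      vertex 9.0 0.0 19.0
      vertex 0.0 0.0 19.0
    endloop
  endfacet
  facet normal 0.0000 0.8253 0.5647
    outer loop
      vertex 0.0 0.0 19.0
      vertex 9.0 0.0 19.0
      vertex 9.0 13.0 0.0
    endloop
  endfacet
  facet normal 0.0000 0.8253 0.5647
    outer loop
      vertex 0.0 0.0 19.0
      vertex 9.0 13.0 0.0
      vertex 0.0 13.0 0.0
    endloop
  endfacet
  facet normal -1.0000 0.0000 0.0000
    outer loop
      vertex 0.0 0.0 19.0
      vertex 0.0 13.0 0.0
      vertex 0.0 0.0 0.0
    endloop
  endfacet
  facet normal 1.0000 0.0000 0.0000
    outer loop
      vertex 9.0 0.0 0.0
      vertex 9.0 13.0 0.0
      vertex 9.0 0.0 19.0
    endloop
  endfacet
endsolid part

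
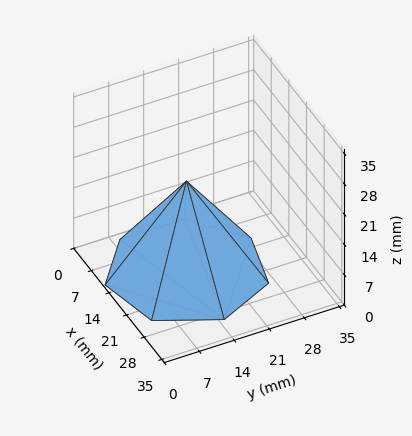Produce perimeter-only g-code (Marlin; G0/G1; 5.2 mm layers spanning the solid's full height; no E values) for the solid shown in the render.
Reading the render: the shape is a regular 7-sided pyramid, base circumscribed radius ≈ 15 mm, apex at z ≈ 21 mm (dimensions read to the nearest mm from the axis ticks). For the g-code, the solid's height is divided into equal slices at the stated Δz and each level perimeter traced with G1 moves after a G0 lift.

; perimeter-only toolpath
G21 ; units = mm
G90 ; absolute positioning
G28 ; home
; layer 1
G0 Z5.2
G0 X26.2 Y15.0
G1 X22.0 Y23.8
G1 X12.5 Y26.0
G1 X4.9 Y19.9
G1 X4.9 Y10.1
G1 X12.5 Y4.0
G1 X22.0 Y6.2
G1 X26.2 Y15.0
; layer 2
G0 Z10.5
G0 X22.5 Y15.0
G1 X19.7 Y20.9
G1 X13.3 Y22.3
G1 X8.2 Y18.2
G1 X8.2 Y11.8
G1 X13.3 Y7.7
G1 X19.7 Y9.2
G1 X22.5 Y15.0
; layer 3
G0 Z15.8
G0 X18.8 Y15.0
G1 X17.4 Y17.9
G1 X14.2 Y18.6
G1 X11.6 Y16.6
G1 X11.6 Y13.4
G1 X14.2 Y11.3
G1 X17.4 Y12.1
G1 X18.8 Y15.0
M2 ; end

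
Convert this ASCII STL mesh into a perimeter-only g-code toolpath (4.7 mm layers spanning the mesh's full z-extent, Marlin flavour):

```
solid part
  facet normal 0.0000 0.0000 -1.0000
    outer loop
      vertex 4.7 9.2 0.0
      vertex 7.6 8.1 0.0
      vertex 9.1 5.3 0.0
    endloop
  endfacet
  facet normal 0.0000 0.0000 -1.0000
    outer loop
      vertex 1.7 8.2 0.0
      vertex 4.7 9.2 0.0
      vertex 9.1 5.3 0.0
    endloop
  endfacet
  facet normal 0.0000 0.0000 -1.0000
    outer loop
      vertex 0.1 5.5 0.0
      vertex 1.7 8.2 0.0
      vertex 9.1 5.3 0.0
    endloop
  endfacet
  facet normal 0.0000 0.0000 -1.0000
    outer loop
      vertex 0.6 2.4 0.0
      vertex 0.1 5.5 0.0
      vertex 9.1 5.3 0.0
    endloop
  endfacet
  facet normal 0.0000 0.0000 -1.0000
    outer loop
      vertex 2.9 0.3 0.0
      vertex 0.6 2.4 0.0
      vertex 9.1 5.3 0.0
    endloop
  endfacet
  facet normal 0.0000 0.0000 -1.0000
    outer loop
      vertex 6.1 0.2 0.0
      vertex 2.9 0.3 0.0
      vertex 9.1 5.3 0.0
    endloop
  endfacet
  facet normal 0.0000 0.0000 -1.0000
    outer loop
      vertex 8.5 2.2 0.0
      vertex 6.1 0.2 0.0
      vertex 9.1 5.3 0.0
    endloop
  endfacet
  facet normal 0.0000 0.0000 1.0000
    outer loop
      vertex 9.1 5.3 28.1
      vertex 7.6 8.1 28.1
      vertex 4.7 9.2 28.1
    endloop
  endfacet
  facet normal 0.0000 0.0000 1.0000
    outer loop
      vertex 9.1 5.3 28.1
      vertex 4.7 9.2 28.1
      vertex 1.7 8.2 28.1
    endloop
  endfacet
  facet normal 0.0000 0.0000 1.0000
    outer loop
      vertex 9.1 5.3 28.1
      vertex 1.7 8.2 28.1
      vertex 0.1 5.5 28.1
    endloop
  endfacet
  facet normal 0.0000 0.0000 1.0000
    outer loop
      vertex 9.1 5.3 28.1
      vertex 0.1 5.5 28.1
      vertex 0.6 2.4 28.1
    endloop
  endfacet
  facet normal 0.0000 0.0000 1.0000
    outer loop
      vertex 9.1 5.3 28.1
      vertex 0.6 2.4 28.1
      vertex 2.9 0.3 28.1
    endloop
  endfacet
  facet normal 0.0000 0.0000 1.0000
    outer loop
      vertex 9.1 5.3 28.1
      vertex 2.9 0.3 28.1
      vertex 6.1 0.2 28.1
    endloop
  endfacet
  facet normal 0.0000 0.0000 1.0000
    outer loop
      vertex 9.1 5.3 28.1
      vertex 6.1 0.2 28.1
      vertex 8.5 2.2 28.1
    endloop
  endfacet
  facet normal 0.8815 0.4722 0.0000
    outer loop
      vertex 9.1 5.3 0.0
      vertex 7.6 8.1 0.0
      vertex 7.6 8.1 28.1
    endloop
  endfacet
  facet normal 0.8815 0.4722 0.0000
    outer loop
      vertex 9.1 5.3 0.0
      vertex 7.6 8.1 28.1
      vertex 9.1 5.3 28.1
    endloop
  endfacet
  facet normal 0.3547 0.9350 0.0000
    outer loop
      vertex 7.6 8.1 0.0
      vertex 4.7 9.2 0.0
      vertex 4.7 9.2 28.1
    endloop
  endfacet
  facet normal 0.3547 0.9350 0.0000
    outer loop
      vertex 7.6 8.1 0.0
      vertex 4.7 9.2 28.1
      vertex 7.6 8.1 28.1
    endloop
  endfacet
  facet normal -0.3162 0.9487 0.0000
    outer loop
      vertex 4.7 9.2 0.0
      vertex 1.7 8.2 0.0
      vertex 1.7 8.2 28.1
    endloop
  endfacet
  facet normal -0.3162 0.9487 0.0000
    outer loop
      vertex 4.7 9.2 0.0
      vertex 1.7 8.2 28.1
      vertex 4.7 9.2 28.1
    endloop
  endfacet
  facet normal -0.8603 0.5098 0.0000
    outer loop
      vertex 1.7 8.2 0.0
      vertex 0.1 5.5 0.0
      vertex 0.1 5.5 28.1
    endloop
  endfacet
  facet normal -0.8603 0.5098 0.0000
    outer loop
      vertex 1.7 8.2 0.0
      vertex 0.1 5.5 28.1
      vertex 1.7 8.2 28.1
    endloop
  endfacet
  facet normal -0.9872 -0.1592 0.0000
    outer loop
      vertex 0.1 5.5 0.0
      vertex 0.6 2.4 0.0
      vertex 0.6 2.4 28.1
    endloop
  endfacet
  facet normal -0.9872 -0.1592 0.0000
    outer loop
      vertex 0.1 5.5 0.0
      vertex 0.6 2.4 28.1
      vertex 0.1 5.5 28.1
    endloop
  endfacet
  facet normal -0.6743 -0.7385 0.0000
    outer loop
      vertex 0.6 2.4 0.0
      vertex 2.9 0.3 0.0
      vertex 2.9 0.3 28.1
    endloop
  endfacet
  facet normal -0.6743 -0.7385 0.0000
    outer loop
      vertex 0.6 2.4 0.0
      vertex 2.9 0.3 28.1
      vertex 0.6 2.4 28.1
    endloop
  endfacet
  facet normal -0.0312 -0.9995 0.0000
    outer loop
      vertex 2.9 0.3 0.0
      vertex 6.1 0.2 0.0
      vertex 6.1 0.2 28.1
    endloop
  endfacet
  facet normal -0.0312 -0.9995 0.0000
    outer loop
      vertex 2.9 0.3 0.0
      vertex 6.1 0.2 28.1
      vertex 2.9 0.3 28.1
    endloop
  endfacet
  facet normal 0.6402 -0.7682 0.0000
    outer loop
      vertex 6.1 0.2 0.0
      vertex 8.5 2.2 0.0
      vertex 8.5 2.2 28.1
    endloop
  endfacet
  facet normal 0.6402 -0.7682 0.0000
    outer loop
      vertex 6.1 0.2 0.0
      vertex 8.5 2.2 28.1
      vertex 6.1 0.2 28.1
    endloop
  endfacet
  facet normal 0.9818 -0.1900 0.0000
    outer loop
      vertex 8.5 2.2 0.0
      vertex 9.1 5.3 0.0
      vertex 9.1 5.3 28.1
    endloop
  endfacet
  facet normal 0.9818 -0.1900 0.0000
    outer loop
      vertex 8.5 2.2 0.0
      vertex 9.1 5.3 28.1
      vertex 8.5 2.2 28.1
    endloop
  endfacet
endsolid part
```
; perimeter-only toolpath
G21 ; units = mm
G90 ; absolute positioning
G28 ; home
; layer 1
G0 Z4.7
G0 X9.1 Y5.3
G1 X7.6 Y8.1
G1 X4.7 Y9.2
G1 X1.7 Y8.2
G1 X0.1 Y5.5
G1 X0.6 Y2.4
G1 X2.9 Y0.3
G1 X6.1 Y0.2
G1 X8.5 Y2.2
G1 X9.1 Y5.3
; layer 2
G0 Z9.4
G0 X9.1 Y5.3
G1 X7.6 Y8.1
G1 X4.7 Y9.2
G1 X1.7 Y8.2
G1 X0.1 Y5.5
G1 X0.6 Y2.4
G1 X2.9 Y0.3
G1 X6.1 Y0.2
G1 X8.5 Y2.2
G1 X9.1 Y5.3
; layer 3
G0 Z14.1
G0 X9.1 Y5.3
G1 X7.6 Y8.1
G1 X4.7 Y9.2
G1 X1.7 Y8.2
G1 X0.1 Y5.5
G1 X0.6 Y2.4
G1 X2.9 Y0.3
G1 X6.1 Y0.2
G1 X8.5 Y2.2
G1 X9.1 Y5.3
; layer 4
G0 Z18.7
G0 X9.1 Y5.3
G1 X7.6 Y8.1
G1 X4.7 Y9.2
G1 X1.7 Y8.2
G1 X0.1 Y5.5
G1 X0.6 Y2.4
G1 X2.9 Y0.3
G1 X6.1 Y0.2
G1 X8.5 Y2.2
G1 X9.1 Y5.3
; layer 5
G0 Z23.4
G0 X9.1 Y5.3
G1 X7.6 Y8.1
G1 X4.7 Y9.2
G1 X1.7 Y8.2
G1 X0.1 Y5.5
G1 X0.6 Y2.4
G1 X2.9 Y0.3
G1 X6.1 Y0.2
G1 X8.5 Y2.2
G1 X9.1 Y5.3
; layer 6
G0 Z28.1
G0 X9.1 Y5.3
G1 X7.6 Y8.1
G1 X4.7 Y9.2
G1 X1.7 Y8.2
G1 X0.1 Y5.5
G1 X0.6 Y2.4
G1 X2.9 Y0.3
G1 X6.1 Y0.2
G1 X8.5 Y2.2
G1 X9.1 Y5.3
M2 ; end

The solid is a regular 9-sided prism (a cylinder approximated with 9 flat sides), circumscribed radius ≈ 4.6 mm, height ≈ 28.1 mm. Slicing at Δz = 4.7 mm — 6 equal slices spanning the solid's height, so layer i sits at z = i·h/6 — gives 6 non-empty perimeters. Each is a 9-segment closed polygon; G0 lifts to the layer z and rapids to the start vertex, then G1 traces the edges.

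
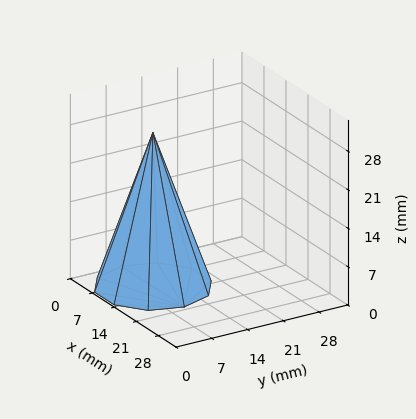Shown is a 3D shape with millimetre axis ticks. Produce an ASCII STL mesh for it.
Reading the render: the shape is a regular 10-sided pyramid, base circumscribed radius ≈ 10 mm, apex at z ≈ 28 mm (dimensions read to the nearest mm from the axis ticks). For the STL, each face is triangulated and given an outward normal.

solid part
  facet normal 0.0000 0.0000 -1.0000
    outer loop
      vertex 13.1 19.5 0.0
      vertex 18.1 15.9 0.0
      vertex 20.0 10.0 0.0
    endloop
  endfacet
  facet normal 0.0000 0.0000 -1.0000
    outer loop
      vertex 6.9 19.5 0.0
      vertex 13.1 19.5 0.0
      vertex 20.0 10.0 0.0
    endloop
  endfacet
  facet normal 0.0000 0.0000 -1.0000
    outer loop
      vertex 1.9 15.9 0.0
      vertex 6.9 19.5 0.0
      vertex 20.0 10.0 0.0
    endloop
  endfacet
  facet normal 0.0000 0.0000 -1.0000
    outer loop
      vertex 0.0 10.0 0.0
      vertex 1.9 15.9 0.0
      vertex 20.0 10.0 0.0
    endloop
  endfacet
  facet normal 0.0000 0.0000 -1.0000
    outer loop
      vertex 1.9 4.1 0.0
      vertex 0.0 10.0 0.0
      vertex 20.0 10.0 0.0
    endloop
  endfacet
  facet normal 0.0000 0.0000 -1.0000
    outer loop
      vertex 6.9 0.5 0.0
      vertex 1.9 4.1 0.0
      vertex 20.0 10.0 0.0
    endloop
  endfacet
  facet normal 0.0000 0.0000 -1.0000
    outer loop
      vertex 13.1 0.5 0.0
      vertex 6.9 0.5 0.0
      vertex 20.0 10.0 0.0
    endloop
  endfacet
  facet normal 0.0000 0.0000 -1.0000
    outer loop
      vertex 18.1 4.1 0.0
      vertex 13.1 0.5 0.0
      vertex 20.0 10.0 0.0
    endloop
  endfacet
  facet normal 0.9012 0.2902 0.3219
    outer loop
      vertex 20.0 10.0 0.0
      vertex 18.1 15.9 0.0
      vertex 10.0 10.0 28.0
    endloop
  endfacet
  facet normal 0.5532 0.7683 0.3219
    outer loop
      vertex 18.1 15.9 0.0
      vertex 13.1 19.5 0.0
      vertex 10.0 10.0 28.0
    endloop
  endfacet
  facet normal 0.0000 0.9470 0.3213
    outer loop
      vertex 13.1 19.5 0.0
      vertex 6.9 19.5 0.0
      vertex 10.0 10.0 28.0
    endloop
  endfacet
  facet normal -0.5532 0.7683 0.3219
    outer loop
      vertex 6.9 19.5 0.0
      vertex 1.9 15.9 0.0
      vertex 10.0 10.0 28.0
    endloop
  endfacet
  facet normal -0.9012 0.2902 0.3219
    outer loop
      vertex 1.9 15.9 0.0
      vertex 0.0 10.0 0.0
      vertex 10.0 10.0 28.0
    endloop
  endfacet
  facet normal -0.9012 -0.2902 0.3219
    outer loop
      vertex 0.0 10.0 0.0
      vertex 1.9 4.1 0.0
      vertex 10.0 10.0 28.0
    endloop
  endfacet
  facet normal -0.5532 -0.7683 0.3219
    outer loop
      vertex 1.9 4.1 0.0
      vertex 6.9 0.5 0.0
      vertex 10.0 10.0 28.0
    endloop
  endfacet
  facet normal 0.0000 -0.9470 0.3213
    outer loop
      vertex 6.9 0.5 0.0
      vertex 13.1 0.5 0.0
      vertex 10.0 10.0 28.0
    endloop
  endfacet
  facet normal 0.5532 -0.7683 0.3219
    outer loop
      vertex 13.1 0.5 0.0
      vertex 18.1 4.1 0.0
      vertex 10.0 10.0 28.0
    endloop
  endfacet
  facet normal 0.9012 -0.2902 0.3219
    outer loop
      vertex 18.1 4.1 0.0
      vertex 20.0 10.0 0.0
      vertex 10.0 10.0 28.0
    endloop
  endfacet
endsolid part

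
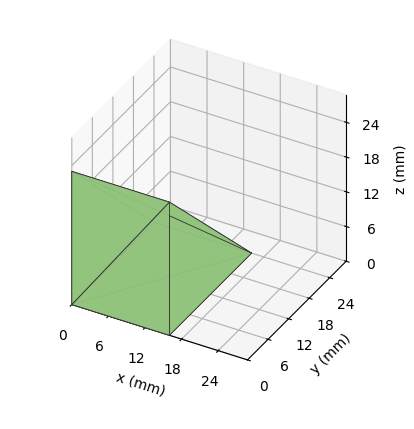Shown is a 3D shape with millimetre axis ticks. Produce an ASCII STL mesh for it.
Reading the render: the shape is a wedge (ramp): 16 × 24 mm base, rising to 23 mm along the y=0 edge and sloping linearly to z=0 at y=24 (dimensions read to the nearest mm from the axis ticks). For the STL, each face is triangulated and given an outward normal.

solid part
  facet normal 0.0000 0.0000 -1.0000
    outer loop
      vertex 16.00 24.00 0.00
      vertex 16.00 0.00 0.00
      vertex 0.00 0.00 0.00
    endloop
  endfacet
  facet normal 0.0000 0.0000 -1.0000
    outer loop
      vertex 0.00 24.00 0.00
      vertex 16.00 24.00 0.00
      vertex 0.00 0.00 0.00
    endloop
  endfacet
  facet normal 0.0000 -1.0000 0.0000
    outer loop
      vertex 0.00 0.00 0.00
      vertex 16.00 0.00 0.00
      vertex 16.00 0.00 23.00
    endloop
  endfacet
  facet normal 0.0000 -1.0000 0.0000
    outer loop
      vertex 0.00 0.00 0.00
      vertex 16.00 0.00 23.00
      vertex 0.00 0.00 23.00
    endloop
  endfacet
  facet normal 0.0000 0.6919 0.7220
    outer loop
      vertex 0.00 0.00 23.00
      vertex 16.00 0.00 23.00
      vertex 16.00 24.00 0.00
    endloop
  endfacet
  facet normal 0.0000 0.6919 0.7220
    outer loop
      vertex 0.00 0.00 23.00
      vertex 16.00 24.00 0.00
      vertex 0.00 24.00 0.00
    endloop
  endfacet
  facet normal -1.0000 0.0000 0.0000
    outer loop
      vertex 0.00 0.00 23.00
      vertex 0.00 24.00 0.00
      vertex 0.00 0.00 0.00
    endloop
  endfacet
  facet normal 1.0000 0.0000 0.0000
    outer loop
      vertex 16.00 0.00 0.00
      vertex 16.00 24.00 0.00
      vertex 16.00 0.00 23.00
    endloop
  endfacet
endsolid part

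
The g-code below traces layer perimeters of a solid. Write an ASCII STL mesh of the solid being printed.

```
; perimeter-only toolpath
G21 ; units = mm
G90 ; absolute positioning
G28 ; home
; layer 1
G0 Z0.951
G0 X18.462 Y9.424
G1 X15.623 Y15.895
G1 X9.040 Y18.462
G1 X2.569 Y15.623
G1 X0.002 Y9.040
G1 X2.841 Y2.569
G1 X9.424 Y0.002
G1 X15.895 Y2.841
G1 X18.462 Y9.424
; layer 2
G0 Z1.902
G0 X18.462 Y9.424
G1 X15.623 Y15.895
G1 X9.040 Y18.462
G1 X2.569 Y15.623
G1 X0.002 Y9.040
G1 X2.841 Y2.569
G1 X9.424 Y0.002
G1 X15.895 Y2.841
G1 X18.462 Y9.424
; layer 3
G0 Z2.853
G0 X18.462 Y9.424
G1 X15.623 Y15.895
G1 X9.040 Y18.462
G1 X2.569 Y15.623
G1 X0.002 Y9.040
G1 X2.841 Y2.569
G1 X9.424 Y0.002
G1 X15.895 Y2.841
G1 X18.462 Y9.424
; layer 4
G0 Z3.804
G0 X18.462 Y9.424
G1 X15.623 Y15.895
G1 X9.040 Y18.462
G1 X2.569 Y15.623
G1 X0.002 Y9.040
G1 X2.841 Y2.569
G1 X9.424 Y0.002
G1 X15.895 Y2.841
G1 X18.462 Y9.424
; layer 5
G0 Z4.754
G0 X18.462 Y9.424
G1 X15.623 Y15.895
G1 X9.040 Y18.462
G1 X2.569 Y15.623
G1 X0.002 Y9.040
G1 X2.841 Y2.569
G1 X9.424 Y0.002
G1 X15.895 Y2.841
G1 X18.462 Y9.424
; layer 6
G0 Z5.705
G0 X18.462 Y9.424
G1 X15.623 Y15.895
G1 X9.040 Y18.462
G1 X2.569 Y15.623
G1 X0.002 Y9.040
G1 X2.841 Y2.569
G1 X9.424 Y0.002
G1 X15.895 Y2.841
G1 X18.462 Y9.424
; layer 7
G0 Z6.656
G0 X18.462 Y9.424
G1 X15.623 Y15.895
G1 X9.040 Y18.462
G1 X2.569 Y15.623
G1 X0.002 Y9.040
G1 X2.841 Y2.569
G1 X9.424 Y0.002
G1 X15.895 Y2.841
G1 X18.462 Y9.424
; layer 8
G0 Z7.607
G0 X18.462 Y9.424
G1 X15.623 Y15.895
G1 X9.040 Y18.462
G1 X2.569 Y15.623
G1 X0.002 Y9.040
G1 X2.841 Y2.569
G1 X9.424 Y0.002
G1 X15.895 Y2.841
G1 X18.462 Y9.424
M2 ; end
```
solid part
  facet normal 0.0000 0.0000 -1.0000
    outer loop
      vertex 9.040 18.462 0.000
      vertex 15.623 15.895 0.000
      vertex 18.462 9.424 0.000
    endloop
  endfacet
  facet normal 0.0000 0.0000 -1.0000
    outer loop
      vertex 2.569 15.623 0.000
      vertex 9.040 18.462 0.000
      vertex 18.462 9.424 0.000
    endloop
  endfacet
  facet normal 0.0000 0.0000 -1.0000
    outer loop
      vertex 0.002 9.040 0.000
      vertex 2.569 15.623 0.000
      vertex 18.462 9.424 0.000
    endloop
  endfacet
  facet normal 0.0000 0.0000 -1.0000
    outer loop
      vertex 2.841 2.569 0.000
      vertex 0.002 9.040 0.000
      vertex 18.462 9.424 0.000
    endloop
  endfacet
  facet normal 0.0000 0.0000 -1.0000
    outer loop
      vertex 9.424 0.002 0.000
      vertex 2.841 2.569 0.000
      vertex 18.462 9.424 0.000
    endloop
  endfacet
  facet normal 0.0000 0.0000 -1.0000
    outer loop
      vertex 15.895 2.841 0.000
      vertex 9.424 0.002 0.000
      vertex 18.462 9.424 0.000
    endloop
  endfacet
  facet normal 0.0000 0.0000 1.0000
    outer loop
      vertex 18.462 9.424 7.607
      vertex 15.623 15.895 7.607
      vertex 9.040 18.462 7.607
    endloop
  endfacet
  facet normal 0.0000 0.0000 1.0000
    outer loop
      vertex 18.462 9.424 7.607
      vertex 9.040 18.462 7.607
      vertex 2.569 15.623 7.607
    endloop
  endfacet
  facet normal 0.0000 0.0000 1.0000
    outer loop
      vertex 18.462 9.424 7.607
      vertex 2.569 15.623 7.607
      vertex 0.002 9.040 7.607
    endloop
  endfacet
  facet normal 0.0000 0.0000 1.0000
    outer loop
      vertex 18.462 9.424 7.607
      vertex 0.002 9.040 7.607
      vertex 2.841 2.569 7.607
    endloop
  endfacet
  facet normal 0.0000 0.0000 1.0000
    outer loop
      vertex 18.462 9.424 7.607
      vertex 2.841 2.569 7.607
      vertex 9.424 0.002 7.607
    endloop
  endfacet
  facet normal 0.0000 0.0000 1.0000
    outer loop
      vertex 18.462 9.424 7.607
      vertex 9.424 0.002 7.607
      vertex 15.895 2.841 7.607
    endloop
  endfacet
  facet normal 0.9157 0.4018 0.0000
    outer loop
      vertex 18.462 9.424 0.000
      vertex 15.623 15.895 0.000
      vertex 15.623 15.895 7.607
    endloop
  endfacet
  facet normal 0.9157 0.4018 0.0000
    outer loop
      vertex 18.462 9.424 0.000
      vertex 15.623 15.895 7.607
      vertex 18.462 9.424 7.607
    endloop
  endfacet
  facet normal 0.3633 0.9317 0.0000
    outer loop
      vertex 15.623 15.895 0.000
      vertex 9.040 18.462 0.000
      vertex 9.040 18.462 7.607
    endloop
  endfacet
  facet normal 0.3633 0.9317 0.0000
    outer loop
      vertex 15.623 15.895 0.000
      vertex 9.040 18.462 7.607
      vertex 15.623 15.895 7.607
    endloop
  endfacet
  facet normal -0.4018 0.9157 0.0000
    outer loop
      vertex 9.040 18.462 0.000
      vertex 2.569 15.623 0.000
      vertex 2.569 15.623 7.607
    endloop
  endfacet
  facet normal -0.4018 0.9157 0.0000
    outer loop
      vertex 9.040 18.462 0.000
      vertex 2.569 15.623 7.607
      vertex 9.040 18.462 7.607
    endloop
  endfacet
  facet normal -0.9317 0.3633 0.0000
    outer loop
      vertex 2.569 15.623 0.000
      vertex 0.002 9.040 0.000
      vertex 0.002 9.040 7.607
    endloop
  endfacet
  facet normal -0.9317 0.3633 0.0000
    outer loop
      vertex 2.569 15.623 0.000
      vertex 0.002 9.040 7.607
      vertex 2.569 15.623 7.607
    endloop
  endfacet
  facet normal -0.9157 -0.4018 0.0000
    outer loop
      vertex 0.002 9.040 0.000
      vertex 2.841 2.569 0.000
      vertex 2.841 2.569 7.607
    endloop
  endfacet
  facet normal -0.9157 -0.4018 0.0000
    outer loop
      vertex 0.002 9.040 0.000
      vertex 2.841 2.569 7.607
      vertex 0.002 9.040 7.607
    endloop
  endfacet
  facet normal -0.3633 -0.9317 0.0000
    outer loop
      vertex 2.841 2.569 0.000
      vertex 9.424 0.002 0.000
      vertex 9.424 0.002 7.607
    endloop
  endfacet
  facet normal -0.3633 -0.9317 0.0000
    outer loop
      vertex 2.841 2.569 0.000
      vertex 9.424 0.002 7.607
      vertex 2.841 2.569 7.607
    endloop
  endfacet
  facet normal 0.4018 -0.9157 0.0000
    outer loop
      vertex 9.424 0.002 0.000
      vertex 15.895 2.841 0.000
      vertex 15.895 2.841 7.607
    endloop
  endfacet
  facet normal 0.4018 -0.9157 0.0000
    outer loop
      vertex 9.424 0.002 0.000
      vertex 15.895 2.841 7.607
      vertex 9.424 0.002 7.607
    endloop
  endfacet
  facet normal 0.9317 -0.3633 0.0000
    outer loop
      vertex 15.895 2.841 0.000
      vertex 18.462 9.424 0.000
      vertex 18.462 9.424 7.607
    endloop
  endfacet
  facet normal 0.9317 -0.3633 0.0000
    outer loop
      vertex 15.895 2.841 0.000
      vertex 18.462 9.424 7.607
      vertex 15.895 2.841 7.607
    endloop
  endfacet
endsolid part

The G0 Z moves step by Δz≈0.951 mm. Every layer's G1 loop is the same polygon, so the solid is a straight extrusion of it from z=0 to z≈7.61. Closing with flat bottom and top caps and triangulating gives 28 facets — a regular 8-sided prism (a cylinder approximated with 8 flat sides), circumscribed radius ≈ 9.23 mm, height ≈ 7.61 mm.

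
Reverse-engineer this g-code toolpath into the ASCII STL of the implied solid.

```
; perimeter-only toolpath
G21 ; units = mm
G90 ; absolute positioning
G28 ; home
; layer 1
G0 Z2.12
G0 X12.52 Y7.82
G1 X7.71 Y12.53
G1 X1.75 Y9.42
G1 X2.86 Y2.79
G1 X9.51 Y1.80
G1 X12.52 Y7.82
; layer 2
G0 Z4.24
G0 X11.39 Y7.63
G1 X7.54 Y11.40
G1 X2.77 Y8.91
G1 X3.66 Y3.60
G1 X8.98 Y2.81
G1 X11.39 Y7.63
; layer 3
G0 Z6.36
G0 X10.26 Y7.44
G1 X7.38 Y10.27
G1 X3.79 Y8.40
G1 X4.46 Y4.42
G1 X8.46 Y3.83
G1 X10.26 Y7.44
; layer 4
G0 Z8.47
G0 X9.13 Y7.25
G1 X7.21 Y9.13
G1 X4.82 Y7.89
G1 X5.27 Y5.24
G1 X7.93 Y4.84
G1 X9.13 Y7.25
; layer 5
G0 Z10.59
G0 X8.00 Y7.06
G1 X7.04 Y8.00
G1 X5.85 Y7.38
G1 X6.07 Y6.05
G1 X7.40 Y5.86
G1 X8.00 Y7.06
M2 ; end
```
solid part
  facet normal 0.0000 0.0000 -1.0000
    outer loop
      vertex 0.72 9.93 0.00
      vertex 7.88 13.66 0.00
      vertex 13.65 8.01 0.00
    endloop
  endfacet
  facet normal 0.0000 0.0000 -1.0000
    outer loop
      vertex 2.06 1.97 0.00
      vertex 0.72 9.93 0.00
      vertex 13.65 8.01 0.00
    endloop
  endfacet
  facet normal 0.0000 0.0000 -1.0000
    outer loop
      vertex 10.04 0.78 0.00
      vertex 2.06 1.97 0.00
      vertex 13.65 8.01 0.00
    endloop
  endfacet
  facet normal 0.6410 0.6546 0.4007
    outer loop
      vertex 13.65 8.01 0.00
      vertex 7.88 13.66 0.00
      vertex 6.87 6.87 12.71
    endloop
  endfacet
  facet normal -0.4233 0.8126 0.4005
    outer loop
      vertex 7.88 13.66 0.00
      vertex 0.72 9.93 0.00
      vertex 6.87 6.87 12.71
    endloop
  endfacet
  facet normal -0.9035 -0.1521 0.4006
    outer loop
      vertex 0.72 9.93 0.00
      vertex 2.06 1.97 0.00
      vertex 6.87 6.87 12.71
    endloop
  endfacet
  facet normal -0.1351 -0.9063 0.4005
    outer loop
      vertex 2.06 1.97 0.00
      vertex 10.04 0.78 0.00
      vertex 6.87 6.87 12.71
    endloop
  endfacet
  facet normal 0.8198 -0.4093 0.4006
    outer loop
      vertex 10.04 0.78 0.00
      vertex 13.65 8.01 0.00
      vertex 6.87 6.87 12.71
    endloop
  endfacet
endsolid part

The G0 Z moves step by Δz≈2.12 mm. The G1 loops shrink linearly with z, so the solid tapers from its base footprint up to z≈12.7. Closing with a flat bottom cap and the tapered top and triangulating gives 8 facets — a regular 5-sided pyramid, base circumscribed radius ≈ 6.87 mm, apex at z ≈ 12.7 mm.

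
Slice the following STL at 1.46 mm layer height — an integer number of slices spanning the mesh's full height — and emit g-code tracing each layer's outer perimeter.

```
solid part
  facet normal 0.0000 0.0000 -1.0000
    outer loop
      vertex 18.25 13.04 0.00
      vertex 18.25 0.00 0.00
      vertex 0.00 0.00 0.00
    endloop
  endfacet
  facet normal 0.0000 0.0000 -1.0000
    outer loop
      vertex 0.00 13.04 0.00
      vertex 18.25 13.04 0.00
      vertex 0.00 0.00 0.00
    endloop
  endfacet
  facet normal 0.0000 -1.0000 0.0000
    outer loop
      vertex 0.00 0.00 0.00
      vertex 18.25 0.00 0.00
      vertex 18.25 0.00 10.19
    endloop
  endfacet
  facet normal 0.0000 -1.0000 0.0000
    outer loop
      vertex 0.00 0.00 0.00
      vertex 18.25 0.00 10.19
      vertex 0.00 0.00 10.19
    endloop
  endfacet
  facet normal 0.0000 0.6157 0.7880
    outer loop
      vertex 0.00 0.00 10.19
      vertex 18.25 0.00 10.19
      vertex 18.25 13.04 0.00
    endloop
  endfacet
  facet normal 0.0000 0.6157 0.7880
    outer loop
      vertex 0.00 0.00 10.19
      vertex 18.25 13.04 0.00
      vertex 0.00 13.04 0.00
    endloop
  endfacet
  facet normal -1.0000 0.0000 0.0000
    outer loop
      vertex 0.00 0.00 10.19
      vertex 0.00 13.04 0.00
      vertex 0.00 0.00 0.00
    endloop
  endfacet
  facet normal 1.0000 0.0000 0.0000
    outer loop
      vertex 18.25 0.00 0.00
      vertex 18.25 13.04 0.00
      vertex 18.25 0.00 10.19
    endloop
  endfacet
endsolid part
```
; perimeter-only toolpath
G21 ; units = mm
G90 ; absolute positioning
G28 ; home
; layer 1
G0 Z1.46
G0 X0.00 Y0.00
G1 X18.25 Y0.00
G1 X18.25 Y11.18
G1 X0.00 Y11.18
G1 X0.00 Y0.00
; layer 2
G0 Z2.91
G0 X0.00 Y0.00
G1 X18.25 Y0.00
G1 X18.25 Y9.31
G1 X0.00 Y9.31
G1 X0.00 Y0.00
; layer 3
G0 Z4.37
G0 X0.00 Y0.00
G1 X18.25 Y0.00
G1 X18.25 Y7.45
G1 X0.00 Y7.45
G1 X0.00 Y0.00
; layer 4
G0 Z5.82
G0 X0.00 Y0.00
G1 X18.25 Y0.00
G1 X18.25 Y5.59
G1 X0.00 Y5.59
G1 X0.00 Y0.00
; layer 5
G0 Z7.28
G0 X0.00 Y0.00
G1 X18.25 Y0.00
G1 X18.25 Y3.73
G1 X0.00 Y3.73
G1 X0.00 Y0.00
; layer 6
G0 Z8.73
G0 X0.00 Y0.00
G1 X18.25 Y0.00
G1 X18.25 Y1.86
G1 X0.00 Y1.86
G1 X0.00 Y0.00
M2 ; end

The solid is a wedge (ramp): 18.2 × 13 mm base, rising to 10.2 mm along the y=0 edge and sloping linearly to z=0 at y=13. Slicing at Δz = 1.46 mm — 7 equal slices spanning the solid's height, so layer i sits at z = i·h/7 — gives 6 non-empty perimeters. Each is a 4-segment closed polygon; G0 lifts to the layer z and rapids to the start vertex, then G1 traces the edges. The cross-section shrinks linearly with z (the slice at the apex is degenerate and omitted).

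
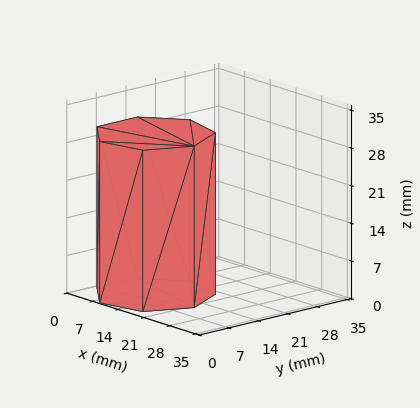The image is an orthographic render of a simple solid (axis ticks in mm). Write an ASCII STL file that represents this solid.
Reading the render: the shape is a regular 7-sided prism (a cylinder approximated with 7 flat sides), circumscribed radius ≈ 11 mm, height ≈ 30 mm (dimensions read to the nearest mm from the axis ticks). For the STL, each face is triangulated and given an outward normal.

solid part
  facet normal 0.0000 0.0000 -1.0000
    outer loop
      vertex 8.6 21.7 0.0
      vertex 17.9 19.6 0.0
      vertex 22.0 11.0 0.0
    endloop
  endfacet
  facet normal 0.0000 0.0000 -1.0000
    outer loop
      vertex 1.1 15.8 0.0
      vertex 8.6 21.7 0.0
      vertex 22.0 11.0 0.0
    endloop
  endfacet
  facet normal 0.0000 0.0000 -1.0000
    outer loop
      vertex 1.1 6.2 0.0
      vertex 1.1 15.8 0.0
      vertex 22.0 11.0 0.0
    endloop
  endfacet
  facet normal 0.0000 0.0000 -1.0000
    outer loop
      vertex 8.6 0.3 0.0
      vertex 1.1 6.2 0.0
      vertex 22.0 11.0 0.0
    endloop
  endfacet
  facet normal 0.0000 0.0000 -1.0000
    outer loop
      vertex 17.9 2.4 0.0
      vertex 8.6 0.3 0.0
      vertex 22.0 11.0 0.0
    endloop
  endfacet
  facet normal 0.0000 0.0000 1.0000
    outer loop
      vertex 22.0 11.0 30.0
      vertex 17.9 19.6 30.0
      vertex 8.6 21.7 30.0
    endloop
  endfacet
  facet normal 0.0000 0.0000 1.0000
    outer loop
      vertex 22.0 11.0 30.0
      vertex 8.6 21.7 30.0
      vertex 1.1 15.8 30.0
    endloop
  endfacet
  facet normal 0.0000 0.0000 1.0000
    outer loop
      vertex 22.0 11.0 30.0
      vertex 1.1 15.8 30.0
      vertex 1.1 6.2 30.0
    endloop
  endfacet
  facet normal 0.0000 0.0000 1.0000
    outer loop
      vertex 22.0 11.0 30.0
      vertex 1.1 6.2 30.0
      vertex 8.6 0.3 30.0
    endloop
  endfacet
  facet normal 0.0000 0.0000 1.0000
    outer loop
      vertex 22.0 11.0 30.0
      vertex 8.6 0.3 30.0
      vertex 17.9 2.4 30.0
    endloop
  endfacet
  facet normal 0.9027 0.4303 0.0000
    outer loop
      vertex 22.0 11.0 0.0
      vertex 17.9 19.6 0.0
      vertex 17.9 19.6 30.0
    endloop
  endfacet
  facet normal 0.9027 0.4303 0.0000
    outer loop
      vertex 22.0 11.0 0.0
      vertex 17.9 19.6 30.0
      vertex 22.0 11.0 30.0
    endloop
  endfacet
  facet normal 0.2203 0.9754 0.0000
    outer loop
      vertex 17.9 19.6 0.0
      vertex 8.6 21.7 0.0
      vertex 8.6 21.7 30.0
    endloop
  endfacet
  facet normal 0.2203 0.9754 0.0000
    outer loop
      vertex 17.9 19.6 0.0
      vertex 8.6 21.7 30.0
      vertex 17.9 19.6 30.0
    endloop
  endfacet
  facet normal -0.6183 0.7860 0.0000
    outer loop
      vertex 8.6 21.7 0.0
      vertex 1.1 15.8 0.0
      vertex 1.1 15.8 30.0
    endloop
  endfacet
  facet normal -0.6183 0.7860 0.0000
    outer loop
      vertex 8.6 21.7 0.0
      vertex 1.1 15.8 30.0
      vertex 8.6 21.7 30.0
    endloop
  endfacet
  facet normal -1.0000 0.0000 0.0000
    outer loop
      vertex 1.1 15.8 0.0
      vertex 1.1 6.2 0.0
      vertex 1.1 6.2 30.0
    endloop
  endfacet
  facet normal -1.0000 0.0000 0.0000
    outer loop
      vertex 1.1 15.8 0.0
      vertex 1.1 6.2 30.0
      vertex 1.1 15.8 30.0
    endloop
  endfacet
  facet normal -0.6183 -0.7860 0.0000
    outer loop
      vertex 1.1 6.2 0.0
      vertex 8.6 0.3 0.0
      vertex 8.6 0.3 30.0
    endloop
  endfacet
  facet normal -0.6183 -0.7860 0.0000
    outer loop
      vertex 1.1 6.2 0.0
      vertex 8.6 0.3 30.0
      vertex 1.1 6.2 30.0
    endloop
  endfacet
  facet normal 0.2203 -0.9754 0.0000
    outer loop
      vertex 8.6 0.3 0.0
      vertex 17.9 2.4 0.0
      vertex 17.9 2.4 30.0
    endloop
  endfacet
  facet normal 0.2203 -0.9754 0.0000
    outer loop
      vertex 8.6 0.3 0.0
      vertex 17.9 2.4 30.0
      vertex 8.6 0.3 30.0
    endloop
  endfacet
  facet normal 0.9027 -0.4303 0.0000
    outer loop
      vertex 17.9 2.4 0.0
      vertex 22.0 11.0 0.0
      vertex 22.0 11.0 30.0
    endloop
  endfacet
  facet normal 0.9027 -0.4303 0.0000
    outer loop
      vertex 17.9 2.4 0.0
      vertex 22.0 11.0 30.0
      vertex 17.9 2.4 30.0
    endloop
  endfacet
endsolid part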